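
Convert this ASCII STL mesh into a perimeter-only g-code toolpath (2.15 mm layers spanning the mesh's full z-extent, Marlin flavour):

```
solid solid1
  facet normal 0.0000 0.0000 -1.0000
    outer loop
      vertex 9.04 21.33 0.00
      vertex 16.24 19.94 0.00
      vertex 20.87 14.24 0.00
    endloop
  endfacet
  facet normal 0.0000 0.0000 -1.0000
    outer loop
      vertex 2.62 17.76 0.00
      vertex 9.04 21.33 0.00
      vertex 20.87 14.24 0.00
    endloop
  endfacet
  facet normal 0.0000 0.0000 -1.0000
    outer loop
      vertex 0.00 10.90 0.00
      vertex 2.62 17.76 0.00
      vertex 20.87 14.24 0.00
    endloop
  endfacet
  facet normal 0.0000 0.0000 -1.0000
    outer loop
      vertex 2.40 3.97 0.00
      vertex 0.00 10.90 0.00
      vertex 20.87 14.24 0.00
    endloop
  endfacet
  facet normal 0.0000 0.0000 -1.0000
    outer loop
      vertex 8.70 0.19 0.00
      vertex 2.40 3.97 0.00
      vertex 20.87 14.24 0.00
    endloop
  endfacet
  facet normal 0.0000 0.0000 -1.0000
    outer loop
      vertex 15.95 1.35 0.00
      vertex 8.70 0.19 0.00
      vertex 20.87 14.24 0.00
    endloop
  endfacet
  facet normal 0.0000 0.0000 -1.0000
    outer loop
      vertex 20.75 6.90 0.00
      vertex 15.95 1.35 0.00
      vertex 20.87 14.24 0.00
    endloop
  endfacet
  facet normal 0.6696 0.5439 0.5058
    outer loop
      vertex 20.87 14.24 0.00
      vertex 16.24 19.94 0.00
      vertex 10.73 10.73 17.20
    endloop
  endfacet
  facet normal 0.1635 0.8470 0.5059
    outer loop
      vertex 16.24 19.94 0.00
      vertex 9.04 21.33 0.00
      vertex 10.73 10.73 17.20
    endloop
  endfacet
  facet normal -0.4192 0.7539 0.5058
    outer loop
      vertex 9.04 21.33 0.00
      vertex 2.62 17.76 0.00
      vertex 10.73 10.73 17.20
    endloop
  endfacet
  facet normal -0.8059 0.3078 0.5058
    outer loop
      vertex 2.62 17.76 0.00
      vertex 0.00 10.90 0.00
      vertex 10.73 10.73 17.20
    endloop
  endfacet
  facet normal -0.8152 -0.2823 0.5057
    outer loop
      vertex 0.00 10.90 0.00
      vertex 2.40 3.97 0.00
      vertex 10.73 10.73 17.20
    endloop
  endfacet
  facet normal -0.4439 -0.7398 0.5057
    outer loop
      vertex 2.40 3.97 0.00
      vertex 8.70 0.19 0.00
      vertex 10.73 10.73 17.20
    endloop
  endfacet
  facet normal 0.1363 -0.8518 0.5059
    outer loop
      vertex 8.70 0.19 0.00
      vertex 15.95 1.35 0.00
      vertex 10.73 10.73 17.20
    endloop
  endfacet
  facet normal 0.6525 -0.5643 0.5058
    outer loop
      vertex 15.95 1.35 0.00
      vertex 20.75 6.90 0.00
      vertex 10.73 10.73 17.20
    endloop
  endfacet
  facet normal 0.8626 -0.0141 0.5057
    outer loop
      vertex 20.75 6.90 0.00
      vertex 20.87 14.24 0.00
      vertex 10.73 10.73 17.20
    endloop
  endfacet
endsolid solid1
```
; perimeter-only toolpath
G21 ; units = mm
G90 ; absolute positioning
G28 ; home
; layer 1
G0 Z2.15
G0 X19.60 Y13.80
G1 X15.55 Y18.79
G1 X9.25 Y20.00
G1 X3.63 Y16.88
G1 X1.34 Y10.88
G1 X3.44 Y4.82
G1 X8.95 Y1.51
G1 X15.30 Y2.52
G1 X19.50 Y7.38
G1 X19.60 Y13.80
; layer 2
G0 Z4.30
G0 X18.34 Y13.36
G1 X14.86 Y17.64
G1 X9.46 Y18.68
G1 X4.65 Y16.00
G1 X2.68 Y10.86
G1 X4.48 Y5.66
G1 X9.21 Y2.83
G1 X14.64 Y3.70
G1 X18.25 Y7.86
G1 X18.34 Y13.36
; layer 3
G0 Z6.45
G0 X17.07 Y12.92
G1 X14.17 Y16.49
G1 X9.67 Y17.35
G1 X5.66 Y15.12
G1 X4.02 Y10.84
G1 X5.52 Y6.50
G1 X9.46 Y4.14
G1 X13.99 Y4.87
G1 X16.99 Y8.34
G1 X17.07 Y12.92
; layer 4
G0 Z8.60
G0 X15.80 Y12.48
G1 X13.48 Y15.34
G1 X9.88 Y16.03
G1 X6.68 Y14.25
G1 X5.37 Y10.82
G1 X6.57 Y7.35
G1 X9.71 Y5.46
G1 X13.34 Y6.04
G1 X15.74 Y8.82
G1 X15.80 Y12.48
; layer 5
G0 Z10.75
G0 X14.53 Y12.05
G1 X12.80 Y14.18
G1 X10.10 Y14.71
G1 X7.69 Y13.37
G1 X6.71 Y10.79
G1 X7.61 Y8.20
G1 X9.97 Y6.78
G1 X12.69 Y7.21
G1 X14.49 Y9.29
G1 X14.53 Y12.05
; layer 6
G0 Z12.90
G0 X13.27 Y11.61
G1 X12.11 Y13.03
G1 X10.31 Y13.38
G1 X8.70 Y12.49
G1 X8.05 Y10.77
G1 X8.65 Y9.04
G1 X10.22 Y8.09
G1 X12.04 Y8.38
G1 X13.23 Y9.77
G1 X13.27 Y11.61
; layer 7
G0 Z15.05
G0 X12.00 Y11.17
G1 X11.42 Y11.88
G1 X10.52 Y12.05
G1 X9.72 Y11.61
G1 X9.39 Y10.75
G1 X9.69 Y9.88
G1 X10.48 Y9.41
G1 X11.38 Y9.56
G1 X11.98 Y10.25
G1 X12.00 Y11.17
M2 ; end

The solid is a regular 9-sided pyramid, base circumscribed radius ≈ 10.7 mm, apex at z ≈ 17.2 mm. Slicing at Δz = 2.15 mm — 8 equal slices spanning the solid's height, so layer i sits at z = i·h/8 — gives 7 non-empty perimeters. Each is a 9-segment closed polygon; G0 lifts to the layer z and rapids to the start vertex, then G1 traces the edges. The cross-section shrinks linearly with z (the slice at the apex is degenerate and omitted).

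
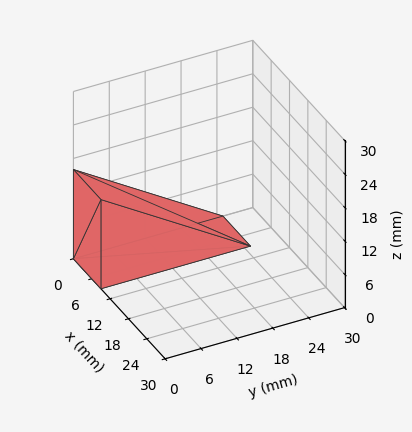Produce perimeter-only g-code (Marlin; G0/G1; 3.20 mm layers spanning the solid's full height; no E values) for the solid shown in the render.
Reading the render: the shape is a wedge (ramp): 9 × 25 mm base, rising to 16 mm along the y=0 edge and sloping linearly to z=0 at y=25 (dimensions read to the nearest mm from the axis ticks). For the g-code, the solid's height is divided into equal slices at the stated Δz and each level perimeter traced with G1 moves after a G0 lift.

; perimeter-only toolpath
G21 ; units = mm
G90 ; absolute positioning
G28 ; home
; layer 1
G0 Z3.20
G0 X0.00 Y0.00
G1 X9.00 Y0.00
G1 X9.00 Y20.00
G1 X0.00 Y20.00
G1 X0.00 Y0.00
; layer 2
G0 Z6.40
G0 X0.00 Y0.00
G1 X9.00 Y0.00
G1 X9.00 Y15.00
G1 X0.00 Y15.00
G1 X0.00 Y0.00
; layer 3
G0 Z9.60
G0 X0.00 Y0.00
G1 X9.00 Y0.00
G1 X9.00 Y10.00
G1 X0.00 Y10.00
G1 X0.00 Y0.00
; layer 4
G0 Z12.80
G0 X0.00 Y0.00
G1 X9.00 Y0.00
G1 X9.00 Y5.00
G1 X0.00 Y5.00
G1 X0.00 Y0.00
M2 ; end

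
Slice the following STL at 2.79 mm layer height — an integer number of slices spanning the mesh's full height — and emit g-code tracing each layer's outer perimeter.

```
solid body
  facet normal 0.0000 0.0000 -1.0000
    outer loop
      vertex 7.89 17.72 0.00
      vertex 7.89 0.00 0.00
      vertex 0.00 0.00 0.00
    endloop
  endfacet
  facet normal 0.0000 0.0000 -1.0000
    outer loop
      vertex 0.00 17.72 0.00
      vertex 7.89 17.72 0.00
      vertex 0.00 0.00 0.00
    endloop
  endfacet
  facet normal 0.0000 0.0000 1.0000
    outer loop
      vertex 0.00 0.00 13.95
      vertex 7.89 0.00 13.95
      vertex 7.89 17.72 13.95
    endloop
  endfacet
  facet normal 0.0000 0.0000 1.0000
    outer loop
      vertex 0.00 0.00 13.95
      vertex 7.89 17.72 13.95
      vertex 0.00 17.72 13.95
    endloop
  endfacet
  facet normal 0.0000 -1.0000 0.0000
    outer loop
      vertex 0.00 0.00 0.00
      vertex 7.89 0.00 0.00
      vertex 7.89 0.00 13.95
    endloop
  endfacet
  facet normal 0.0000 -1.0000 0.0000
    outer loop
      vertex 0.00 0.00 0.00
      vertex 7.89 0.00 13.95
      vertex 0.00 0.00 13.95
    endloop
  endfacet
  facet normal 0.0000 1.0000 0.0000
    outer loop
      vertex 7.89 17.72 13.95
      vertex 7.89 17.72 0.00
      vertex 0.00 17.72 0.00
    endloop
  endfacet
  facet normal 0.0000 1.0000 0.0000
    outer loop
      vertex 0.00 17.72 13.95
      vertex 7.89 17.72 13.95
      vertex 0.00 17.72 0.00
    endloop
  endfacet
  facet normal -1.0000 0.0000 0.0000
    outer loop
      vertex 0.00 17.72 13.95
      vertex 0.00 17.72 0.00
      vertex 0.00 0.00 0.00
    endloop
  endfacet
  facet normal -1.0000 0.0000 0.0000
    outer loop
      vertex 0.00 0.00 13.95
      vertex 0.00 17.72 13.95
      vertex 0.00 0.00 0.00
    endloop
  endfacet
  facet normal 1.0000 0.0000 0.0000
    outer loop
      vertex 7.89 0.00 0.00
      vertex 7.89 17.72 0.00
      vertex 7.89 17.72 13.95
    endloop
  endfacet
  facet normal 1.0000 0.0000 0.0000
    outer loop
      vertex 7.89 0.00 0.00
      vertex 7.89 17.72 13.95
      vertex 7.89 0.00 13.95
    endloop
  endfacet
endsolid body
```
; perimeter-only toolpath
G21 ; units = mm
G90 ; absolute positioning
G28 ; home
; layer 1
G0 Z2.79
G0 X0.00 Y0.00
G1 X7.89 Y0.00
G1 X7.89 Y17.72
G1 X0.00 Y17.72
G1 X0.00 Y0.00
; layer 2
G0 Z5.58
G0 X0.00 Y0.00
G1 X7.89 Y0.00
G1 X7.89 Y17.72
G1 X0.00 Y17.72
G1 X0.00 Y0.00
; layer 3
G0 Z8.37
G0 X0.00 Y0.00
G1 X7.89 Y0.00
G1 X7.89 Y17.72
G1 X0.00 Y17.72
G1 X0.00 Y0.00
; layer 4
G0 Z11.16
G0 X0.00 Y0.00
G1 X7.89 Y0.00
G1 X7.89 Y17.72
G1 X0.00 Y17.72
G1 X0.00 Y0.00
; layer 5
G0 Z13.95
G0 X0.00 Y0.00
G1 X7.89 Y0.00
G1 X7.89 Y17.72
G1 X0.00 Y17.72
G1 X0.00 Y0.00
M2 ; end

The solid is a rectangular box, roughly 7.89 × 17.7 mm footprint and 13.9 mm tall. Slicing at Δz = 2.79 mm — 5 equal slices spanning the solid's height, so layer i sits at z = i·h/5 — gives 5 non-empty perimeters. Each is a 4-segment closed polygon; G0 lifts to the layer z and rapids to the start vertex, then G1 traces the edges.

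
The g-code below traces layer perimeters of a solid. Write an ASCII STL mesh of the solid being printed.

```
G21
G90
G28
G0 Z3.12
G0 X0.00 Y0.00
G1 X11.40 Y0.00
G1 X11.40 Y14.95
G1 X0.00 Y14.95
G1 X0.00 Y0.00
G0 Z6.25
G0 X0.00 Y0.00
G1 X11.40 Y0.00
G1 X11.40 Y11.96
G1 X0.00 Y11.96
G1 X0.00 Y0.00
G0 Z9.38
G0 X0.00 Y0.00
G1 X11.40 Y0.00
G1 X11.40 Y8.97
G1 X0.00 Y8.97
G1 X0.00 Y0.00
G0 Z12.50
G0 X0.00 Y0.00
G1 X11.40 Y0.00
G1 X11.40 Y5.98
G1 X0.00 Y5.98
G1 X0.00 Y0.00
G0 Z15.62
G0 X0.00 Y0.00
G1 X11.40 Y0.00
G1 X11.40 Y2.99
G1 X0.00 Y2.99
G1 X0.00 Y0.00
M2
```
solid part
  facet normal 0.0000 0.0000 -1.0000
    outer loop
      vertex 11.40 17.94 0.00
      vertex 11.40 0.00 0.00
      vertex 0.00 0.00 0.00
    endloop
  endfacet
  facet normal 0.0000 0.0000 -1.0000
    outer loop
      vertex 0.00 17.94 0.00
      vertex 11.40 17.94 0.00
      vertex 0.00 0.00 0.00
    endloop
  endfacet
  facet normal 0.0000 -1.0000 0.0000
    outer loop
      vertex 0.00 0.00 0.00
      vertex 11.40 0.00 0.00
      vertex 11.40 0.00 18.75
    endloop
  endfacet
  facet normal 0.0000 -1.0000 0.0000
    outer loop
      vertex 0.00 0.00 0.00
      vertex 11.40 0.00 18.75
      vertex 0.00 0.00 18.75
    endloop
  endfacet
  facet normal 0.0000 0.7225 0.6913
    outer loop
      vertex 0.00 0.00 18.75
      vertex 11.40 0.00 18.75
      vertex 11.40 17.94 0.00
    endloop
  endfacet
  facet normal 0.0000 0.7225 0.6913
    outer loop
      vertex 0.00 0.00 18.75
      vertex 11.40 17.94 0.00
      vertex 0.00 17.94 0.00
    endloop
  endfacet
  facet normal -1.0000 0.0000 0.0000
    outer loop
      vertex 0.00 0.00 18.75
      vertex 0.00 17.94 0.00
      vertex 0.00 0.00 0.00
    endloop
  endfacet
  facet normal 1.0000 0.0000 0.0000
    outer loop
      vertex 11.40 0.00 0.00
      vertex 11.40 17.94 0.00
      vertex 11.40 0.00 18.75
    endloop
  endfacet
endsolid part

The G0 Z moves step by Δz≈3.12 mm. The G1 loops shrink linearly with z, so the solid tapers from its base footprint up to z≈18.8. Closing with a flat bottom cap and the tapered top and triangulating gives 8 facets — a wedge (ramp): 11.4 × 17.9 mm base, rising to 18.8 mm along the y=0 edge and sloping linearly to z=0 at y=17.9.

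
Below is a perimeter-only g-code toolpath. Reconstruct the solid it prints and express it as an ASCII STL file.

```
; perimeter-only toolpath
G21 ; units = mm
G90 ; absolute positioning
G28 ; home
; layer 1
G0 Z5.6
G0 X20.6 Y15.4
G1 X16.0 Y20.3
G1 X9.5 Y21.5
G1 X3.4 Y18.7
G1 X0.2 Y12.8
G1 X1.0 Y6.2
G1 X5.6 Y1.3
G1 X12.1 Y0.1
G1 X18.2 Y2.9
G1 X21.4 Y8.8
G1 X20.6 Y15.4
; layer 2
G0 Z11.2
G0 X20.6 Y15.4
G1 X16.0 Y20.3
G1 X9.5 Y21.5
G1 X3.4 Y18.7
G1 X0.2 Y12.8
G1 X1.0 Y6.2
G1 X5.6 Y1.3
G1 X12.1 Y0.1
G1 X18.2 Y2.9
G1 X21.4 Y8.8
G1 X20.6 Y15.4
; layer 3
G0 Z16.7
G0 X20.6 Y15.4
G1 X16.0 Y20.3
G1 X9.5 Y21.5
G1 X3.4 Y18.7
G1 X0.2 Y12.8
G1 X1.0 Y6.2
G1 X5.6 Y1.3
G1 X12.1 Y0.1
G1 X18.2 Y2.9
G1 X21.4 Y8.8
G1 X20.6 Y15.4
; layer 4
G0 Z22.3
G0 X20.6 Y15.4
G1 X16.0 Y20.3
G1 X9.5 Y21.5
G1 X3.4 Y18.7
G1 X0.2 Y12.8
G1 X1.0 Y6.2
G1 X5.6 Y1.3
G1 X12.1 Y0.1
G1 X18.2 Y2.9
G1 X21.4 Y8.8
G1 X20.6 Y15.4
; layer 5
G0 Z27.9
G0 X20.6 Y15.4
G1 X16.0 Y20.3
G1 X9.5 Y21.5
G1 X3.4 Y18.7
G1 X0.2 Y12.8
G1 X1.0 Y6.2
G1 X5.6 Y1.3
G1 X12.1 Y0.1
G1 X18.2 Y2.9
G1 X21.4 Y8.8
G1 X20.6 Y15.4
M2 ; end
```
solid part
  facet normal 0.0000 0.0000 -1.0000
    outer loop
      vertex 9.5 21.5 0.0
      vertex 16.0 20.3 0.0
      vertex 20.6 15.4 0.0
    endloop
  endfacet
  facet normal 0.0000 0.0000 -1.0000
    outer loop
      vertex 3.4 18.7 0.0
      vertex 9.5 21.5 0.0
      vertex 20.6 15.4 0.0
    endloop
  endfacet
  facet normal 0.0000 0.0000 -1.0000
    outer loop
      vertex 0.2 12.8 0.0
      vertex 3.4 18.7 0.0
      vertex 20.6 15.4 0.0
    endloop
  endfacet
  facet normal 0.0000 0.0000 -1.0000
    outer loop
      vertex 1.0 6.2 0.0
      vertex 0.2 12.8 0.0
      vertex 20.6 15.4 0.0
    endloop
  endfacet
  facet normal 0.0000 0.0000 -1.0000
    outer loop
      vertex 5.6 1.3 0.0
      vertex 1.0 6.2 0.0
      vertex 20.6 15.4 0.0
    endloop
  endfacet
  facet normal 0.0000 0.0000 -1.0000
    outer loop
      vertex 12.1 0.1 0.0
      vertex 5.6 1.3 0.0
      vertex 20.6 15.4 0.0
    endloop
  endfacet
  facet normal 0.0000 0.0000 -1.0000
    outer loop
      vertex 18.2 2.9 0.0
      vertex 12.1 0.1 0.0
      vertex 20.6 15.4 0.0
    endloop
  endfacet
  facet normal 0.0000 0.0000 -1.0000
    outer loop
      vertex 21.4 8.8 0.0
      vertex 18.2 2.9 0.0
      vertex 20.6 15.4 0.0
    endloop
  endfacet
  facet normal 0.0000 0.0000 1.0000
    outer loop
      vertex 20.6 15.4 27.9
      vertex 16.0 20.3 27.9
      vertex 9.5 21.5 27.9
    endloop
  endfacet
  facet normal 0.0000 0.0000 1.0000
    outer loop
      vertex 20.6 15.4 27.9
      vertex 9.5 21.5 27.9
      vertex 3.4 18.7 27.9
    endloop
  endfacet
  facet normal 0.0000 0.0000 1.0000
    outer loop
      vertex 20.6 15.4 27.9
      vertex 3.4 18.7 27.9
      vertex 0.2 12.8 27.9
    endloop
  endfacet
  facet normal 0.0000 0.0000 1.0000
    outer loop
      vertex 20.6 15.4 27.9
      vertex 0.2 12.8 27.9
      vertex 1.0 6.2 27.9
    endloop
  endfacet
  facet normal 0.0000 0.0000 1.0000
    outer loop
      vertex 20.6 15.4 27.9
      vertex 1.0 6.2 27.9
      vertex 5.6 1.3 27.9
    endloop
  endfacet
  facet normal 0.0000 0.0000 1.0000
    outer loop
      vertex 20.6 15.4 27.9
      vertex 5.6 1.3 27.9
      vertex 12.1 0.1 27.9
    endloop
  endfacet
  facet normal 0.0000 0.0000 1.0000
    outer loop
      vertex 20.6 15.4 27.9
      vertex 12.1 0.1 27.9
      vertex 18.2 2.9 27.9
    endloop
  endfacet
  facet normal 0.0000 0.0000 1.0000
    outer loop
      vertex 20.6 15.4 27.9
      vertex 18.2 2.9 27.9
      vertex 21.4 8.8 27.9
    endloop
  endfacet
  facet normal 0.7291 0.6844 0.0000
    outer loop
      vertex 20.6 15.4 0.0
      vertex 16.0 20.3 0.0
      vertex 16.0 20.3 27.9
    endloop
  endfacet
  facet normal 0.7291 0.6844 0.0000
    outer loop
      vertex 20.6 15.4 0.0
      vertex 16.0 20.3 27.9
      vertex 20.6 15.4 27.9
    endloop
  endfacet
  facet normal 0.1815 0.9834 0.0000
    outer loop
      vertex 16.0 20.3 0.0
      vertex 9.5 21.5 0.0
      vertex 9.5 21.5 27.9
    endloop
  endfacet
  facet normal 0.1815 0.9834 0.0000
    outer loop
      vertex 16.0 20.3 0.0
      vertex 9.5 21.5 27.9
      vertex 16.0 20.3 27.9
    endloop
  endfacet
  facet normal -0.4172 0.9088 0.0000
    outer loop
      vertex 9.5 21.5 0.0
      vertex 3.4 18.7 0.0
      vertex 3.4 18.7 27.9
    endloop
  endfacet
  facet normal -0.4172 0.9088 0.0000
    outer loop
      vertex 9.5 21.5 0.0
      vertex 3.4 18.7 27.9
      vertex 9.5 21.5 27.9
    endloop
  endfacet
  facet normal -0.8790 0.4768 0.0000
    outer loop
      vertex 3.4 18.7 0.0
      vertex 0.2 12.8 0.0
      vertex 0.2 12.8 27.9
    endloop
  endfacet
  facet normal -0.8790 0.4768 0.0000
    outer loop
      vertex 3.4 18.7 0.0
      vertex 0.2 12.8 27.9
      vertex 3.4 18.7 27.9
    endloop
  endfacet
  facet normal -0.9927 -0.1203 0.0000
    outer loop
      vertex 0.2 12.8 0.0
      vertex 1.0 6.2 0.0
      vertex 1.0 6.2 27.9
    endloop
  endfacet
  facet normal -0.9927 -0.1203 0.0000
    outer loop
      vertex 0.2 12.8 0.0
      vertex 1.0 6.2 27.9
      vertex 0.2 12.8 27.9
    endloop
  endfacet
  facet normal -0.7291 -0.6844 0.0000
    outer loop
      vertex 1.0 6.2 0.0
      vertex 5.6 1.3 0.0
      vertex 5.6 1.3 27.9
    endloop
  endfacet
  facet normal -0.7291 -0.6844 0.0000
    outer loop
      vertex 1.0 6.2 0.0
      vertex 5.6 1.3 27.9
      vertex 1.0 6.2 27.9
    endloop
  endfacet
  facet normal -0.1815 -0.9834 0.0000
    outer loop
      vertex 5.6 1.3 0.0
      vertex 12.1 0.1 0.0
      vertex 12.1 0.1 27.9
    endloop
  endfacet
  facet normal -0.1815 -0.9834 0.0000
    outer loop
      vertex 5.6 1.3 0.0
      vertex 12.1 0.1 27.9
      vertex 5.6 1.3 27.9
    endloop
  endfacet
  facet normal 0.4172 -0.9088 0.0000
    outer loop
      vertex 12.1 0.1 0.0
      vertex 18.2 2.9 0.0
      vertex 18.2 2.9 27.9
    endloop
  endfacet
  facet normal 0.4172 -0.9088 0.0000
    outer loop
      vertex 12.1 0.1 0.0
      vertex 18.2 2.9 27.9
      vertex 12.1 0.1 27.9
    endloop
  endfacet
  facet normal 0.8790 -0.4768 0.0000
    outer loop
      vertex 18.2 2.9 0.0
      vertex 21.4 8.8 0.0
      vertex 21.4 8.8 27.9
    endloop
  endfacet
  facet normal 0.8790 -0.4768 0.0000
    outer loop
      vertex 18.2 2.9 0.0
      vertex 21.4 8.8 27.9
      vertex 18.2 2.9 27.9
    endloop
  endfacet
  facet normal 0.9927 0.1203 0.0000
    outer loop
      vertex 21.4 8.8 0.0
      vertex 20.6 15.4 0.0
      vertex 20.6 15.4 27.9
    endloop
  endfacet
  facet normal 0.9927 0.1203 0.0000
    outer loop
      vertex 21.4 8.8 0.0
      vertex 20.6 15.4 27.9
      vertex 21.4 8.8 27.9
    endloop
  endfacet
endsolid part

The G0 Z moves step by Δz≈5.6 mm. Every layer's G1 loop is the same polygon, so the solid is a straight extrusion of it from z=0 to z≈27.9. Closing with flat bottom and top caps and triangulating gives 36 facets — a regular 10-sided prism (a cylinder approximated with 10 flat sides), circumscribed radius ≈ 10.8 mm, height ≈ 27.9 mm.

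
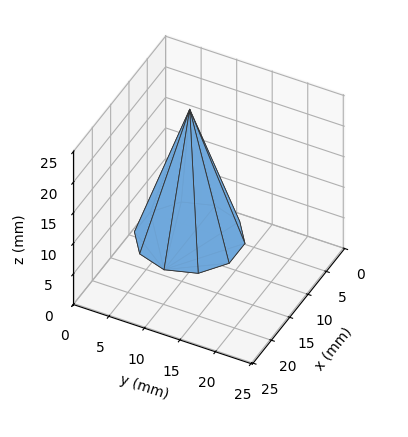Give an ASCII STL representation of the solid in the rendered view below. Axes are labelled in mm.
Reading the render: the shape is a regular 10-sided pyramid, base circumscribed radius ≈ 7 mm, apex at z ≈ 21 mm (dimensions read to the nearest mm from the axis ticks). For the STL, each face is triangulated and given an outward normal.

solid part
  facet normal 0.0000 0.0000 -1.0000
    outer loop
      vertex 9.163 13.657 0.000
      vertex 12.663 11.114 0.000
      vertex 14.000 7.000 0.000
    endloop
  endfacet
  facet normal 0.0000 0.0000 -1.0000
    outer loop
      vertex 4.837 13.657 0.000
      vertex 9.163 13.657 0.000
      vertex 14.000 7.000 0.000
    endloop
  endfacet
  facet normal 0.0000 0.0000 -1.0000
    outer loop
      vertex 1.337 11.114 0.000
      vertex 4.837 13.657 0.000
      vertex 14.000 7.000 0.000
    endloop
  endfacet
  facet normal 0.0000 0.0000 -1.0000
    outer loop
      vertex 0.000 7.000 0.000
      vertex 1.337 11.114 0.000
      vertex 14.000 7.000 0.000
    endloop
  endfacet
  facet normal 0.0000 0.0000 -1.0000
    outer loop
      vertex 1.337 2.886 0.000
      vertex 0.000 7.000 0.000
      vertex 14.000 7.000 0.000
    endloop
  endfacet
  facet normal 0.0000 0.0000 -1.0000
    outer loop
      vertex 4.837 0.343 0.000
      vertex 1.337 2.886 0.000
      vertex 14.000 7.000 0.000
    endloop
  endfacet
  facet normal 0.0000 0.0000 -1.0000
    outer loop
      vertex 9.163 0.343 0.000
      vertex 4.837 0.343 0.000
      vertex 14.000 7.000 0.000
    endloop
  endfacet
  facet normal 0.0000 0.0000 -1.0000
    outer loop
      vertex 12.663 2.886 0.000
      vertex 9.163 0.343 0.000
      vertex 14.000 7.000 0.000
    endloop
  endfacet
  facet normal 0.9066 0.2946 0.3022
    outer loop
      vertex 14.000 7.000 0.000
      vertex 12.663 11.114 0.000
      vertex 7.000 7.000 21.000
    endloop
  endfacet
  facet normal 0.5603 0.7712 0.3022
    outer loop
      vertex 12.663 11.114 0.000
      vertex 9.163 13.657 0.000
      vertex 7.000 7.000 21.000
    endloop
  endfacet
  facet normal 0.0000 0.9533 0.3022
    outer loop
      vertex 9.163 13.657 0.000
      vertex 4.837 13.657 0.000
      vertex 7.000 7.000 21.000
    endloop
  endfacet
  facet normal -0.5603 0.7712 0.3022
    outer loop
      vertex 4.837 13.657 0.000
      vertex 1.337 11.114 0.000
      vertex 7.000 7.000 21.000
    endloop
  endfacet
  facet normal -0.9066 0.2946 0.3022
    outer loop
      vertex 1.337 11.114 0.000
      vertex 0.000 7.000 0.000
      vertex 7.000 7.000 21.000
    endloop
  endfacet
  facet normal -0.9066 -0.2946 0.3022
    outer loop
      vertex 0.000 7.000 0.000
      vertex 1.337 2.886 0.000
      vertex 7.000 7.000 21.000
    endloop
  endfacet
  facet normal -0.5603 -0.7712 0.3022
    outer loop
      vertex 1.337 2.886 0.000
      vertex 4.837 0.343 0.000
      vertex 7.000 7.000 21.000
    endloop
  endfacet
  facet normal 0.0000 -0.9533 0.3022
    outer loop
      vertex 4.837 0.343 0.000
      vertex 9.163 0.343 0.000
      vertex 7.000 7.000 21.000
    endloop
  endfacet
  facet normal 0.5603 -0.7712 0.3022
    outer loop
      vertex 9.163 0.343 0.000
      vertex 12.663 2.886 0.000
      vertex 7.000 7.000 21.000
    endloop
  endfacet
  facet normal 0.9066 -0.2946 0.3022
    outer loop
      vertex 12.663 2.886 0.000
      vertex 14.000 7.000 0.000
      vertex 7.000 7.000 21.000
    endloop
  endfacet
endsolid part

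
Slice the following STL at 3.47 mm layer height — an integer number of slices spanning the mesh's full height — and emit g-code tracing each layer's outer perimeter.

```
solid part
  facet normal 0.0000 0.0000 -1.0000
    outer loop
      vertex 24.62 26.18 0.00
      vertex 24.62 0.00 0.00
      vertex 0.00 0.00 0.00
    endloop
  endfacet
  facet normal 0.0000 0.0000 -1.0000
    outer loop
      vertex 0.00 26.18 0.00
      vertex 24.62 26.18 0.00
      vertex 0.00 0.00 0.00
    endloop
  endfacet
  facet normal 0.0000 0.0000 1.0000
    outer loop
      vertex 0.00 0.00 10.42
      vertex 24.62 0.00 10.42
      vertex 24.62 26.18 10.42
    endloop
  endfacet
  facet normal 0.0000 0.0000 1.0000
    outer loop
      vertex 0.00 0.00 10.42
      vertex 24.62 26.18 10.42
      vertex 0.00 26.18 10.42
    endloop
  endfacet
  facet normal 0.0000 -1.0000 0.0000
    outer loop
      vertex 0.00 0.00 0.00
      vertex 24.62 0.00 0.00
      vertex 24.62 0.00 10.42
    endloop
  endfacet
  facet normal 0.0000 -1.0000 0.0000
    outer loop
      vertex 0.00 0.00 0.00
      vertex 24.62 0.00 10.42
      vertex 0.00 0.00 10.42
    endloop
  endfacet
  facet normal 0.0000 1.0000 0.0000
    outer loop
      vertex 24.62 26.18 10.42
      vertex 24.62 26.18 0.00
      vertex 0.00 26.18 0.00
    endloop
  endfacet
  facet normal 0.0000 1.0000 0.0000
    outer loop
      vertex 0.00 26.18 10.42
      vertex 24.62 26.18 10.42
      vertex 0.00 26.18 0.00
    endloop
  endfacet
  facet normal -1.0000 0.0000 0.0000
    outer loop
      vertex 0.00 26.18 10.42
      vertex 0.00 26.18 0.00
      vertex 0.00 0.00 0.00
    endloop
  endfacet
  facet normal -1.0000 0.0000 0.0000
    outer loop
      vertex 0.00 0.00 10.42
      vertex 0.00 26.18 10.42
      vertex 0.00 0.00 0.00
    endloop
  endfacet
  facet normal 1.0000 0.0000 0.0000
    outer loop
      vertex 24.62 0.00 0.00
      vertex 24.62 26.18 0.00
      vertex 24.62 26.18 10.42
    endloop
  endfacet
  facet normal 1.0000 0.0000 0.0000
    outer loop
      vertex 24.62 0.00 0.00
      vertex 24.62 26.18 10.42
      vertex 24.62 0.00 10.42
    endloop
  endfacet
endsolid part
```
; perimeter-only toolpath
G21 ; units = mm
G90 ; absolute positioning
G28 ; home
; layer 1
G0 Z3.47
G0 X0.00 Y0.00
G1 X24.62 Y0.00
G1 X24.62 Y26.18
G1 X0.00 Y26.18
G1 X0.00 Y0.00
; layer 2
G0 Z6.95
G0 X0.00 Y0.00
G1 X24.62 Y0.00
G1 X24.62 Y26.18
G1 X0.00 Y26.18
G1 X0.00 Y0.00
; layer 3
G0 Z10.42
G0 X0.00 Y0.00
G1 X24.62 Y0.00
G1 X24.62 Y26.18
G1 X0.00 Y26.18
G1 X0.00 Y0.00
M2 ; end

The solid is a rectangular box, roughly 24.6 × 26.2 mm footprint and 10.4 mm tall. Slicing at Δz = 3.47 mm — 3 equal slices spanning the solid's height, so layer i sits at z = i·h/3 — gives 3 non-empty perimeters. Each is a 4-segment closed polygon; G0 lifts to the layer z and rapids to the start vertex, then G1 traces the edges.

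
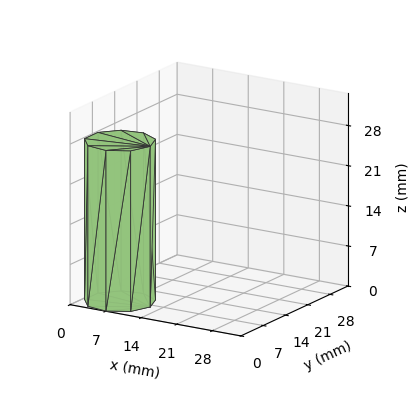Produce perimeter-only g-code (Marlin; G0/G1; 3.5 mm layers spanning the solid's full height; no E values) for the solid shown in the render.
Reading the render: the shape is a regular 9-sided prism (a cylinder approximated with 9 flat sides), circumscribed radius ≈ 6 mm, height ≈ 28 mm (dimensions read to the nearest mm from the axis ticks). For the g-code, the solid's height is divided into equal slices at the stated Δz and each level perimeter traced with G1 moves after a G0 lift.

; perimeter-only toolpath
G21 ; units = mm
G90 ; absolute positioning
G28 ; home
; layer 1
G0 Z3.5
G0 X12.0 Y6.0
G1 X10.6 Y9.9
G1 X7.0 Y11.9
G1 X3.0 Y11.2
G1 X0.4 Y8.1
G1 X0.4 Y3.9
G1 X3.0 Y0.8
G1 X7.0 Y0.1
G1 X10.6 Y2.1
G1 X12.0 Y6.0
; layer 2
G0 Z7.0
G0 X12.0 Y6.0
G1 X10.6 Y9.9
G1 X7.0 Y11.9
G1 X3.0 Y11.2
G1 X0.4 Y8.1
G1 X0.4 Y3.9
G1 X3.0 Y0.8
G1 X7.0 Y0.1
G1 X10.6 Y2.1
G1 X12.0 Y6.0
; layer 3
G0 Z10.5
G0 X12.0 Y6.0
G1 X10.6 Y9.9
G1 X7.0 Y11.9
G1 X3.0 Y11.2
G1 X0.4 Y8.1
G1 X0.4 Y3.9
G1 X3.0 Y0.8
G1 X7.0 Y0.1
G1 X10.6 Y2.1
G1 X12.0 Y6.0
; layer 4
G0 Z14.0
G0 X12.0 Y6.0
G1 X10.6 Y9.9
G1 X7.0 Y11.9
G1 X3.0 Y11.2
G1 X0.4 Y8.1
G1 X0.4 Y3.9
G1 X3.0 Y0.8
G1 X7.0 Y0.1
G1 X10.6 Y2.1
G1 X12.0 Y6.0
; layer 5
G0 Z17.5
G0 X12.0 Y6.0
G1 X10.6 Y9.9
G1 X7.0 Y11.9
G1 X3.0 Y11.2
G1 X0.4 Y8.1
G1 X0.4 Y3.9
G1 X3.0 Y0.8
G1 X7.0 Y0.1
G1 X10.6 Y2.1
G1 X12.0 Y6.0
; layer 6
G0 Z21.0
G0 X12.0 Y6.0
G1 X10.6 Y9.9
G1 X7.0 Y11.9
G1 X3.0 Y11.2
G1 X0.4 Y8.1
G1 X0.4 Y3.9
G1 X3.0 Y0.8
G1 X7.0 Y0.1
G1 X10.6 Y2.1
G1 X12.0 Y6.0
; layer 7
G0 Z24.5
G0 X12.0 Y6.0
G1 X10.6 Y9.9
G1 X7.0 Y11.9
G1 X3.0 Y11.2
G1 X0.4 Y8.1
G1 X0.4 Y3.9
G1 X3.0 Y0.8
G1 X7.0 Y0.1
G1 X10.6 Y2.1
G1 X12.0 Y6.0
; layer 8
G0 Z28.0
G0 X12.0 Y6.0
G1 X10.6 Y9.9
G1 X7.0 Y11.9
G1 X3.0 Y11.2
G1 X0.4 Y8.1
G1 X0.4 Y3.9
G1 X3.0 Y0.8
G1 X7.0 Y0.1
G1 X10.6 Y2.1
G1 X12.0 Y6.0
M2 ; end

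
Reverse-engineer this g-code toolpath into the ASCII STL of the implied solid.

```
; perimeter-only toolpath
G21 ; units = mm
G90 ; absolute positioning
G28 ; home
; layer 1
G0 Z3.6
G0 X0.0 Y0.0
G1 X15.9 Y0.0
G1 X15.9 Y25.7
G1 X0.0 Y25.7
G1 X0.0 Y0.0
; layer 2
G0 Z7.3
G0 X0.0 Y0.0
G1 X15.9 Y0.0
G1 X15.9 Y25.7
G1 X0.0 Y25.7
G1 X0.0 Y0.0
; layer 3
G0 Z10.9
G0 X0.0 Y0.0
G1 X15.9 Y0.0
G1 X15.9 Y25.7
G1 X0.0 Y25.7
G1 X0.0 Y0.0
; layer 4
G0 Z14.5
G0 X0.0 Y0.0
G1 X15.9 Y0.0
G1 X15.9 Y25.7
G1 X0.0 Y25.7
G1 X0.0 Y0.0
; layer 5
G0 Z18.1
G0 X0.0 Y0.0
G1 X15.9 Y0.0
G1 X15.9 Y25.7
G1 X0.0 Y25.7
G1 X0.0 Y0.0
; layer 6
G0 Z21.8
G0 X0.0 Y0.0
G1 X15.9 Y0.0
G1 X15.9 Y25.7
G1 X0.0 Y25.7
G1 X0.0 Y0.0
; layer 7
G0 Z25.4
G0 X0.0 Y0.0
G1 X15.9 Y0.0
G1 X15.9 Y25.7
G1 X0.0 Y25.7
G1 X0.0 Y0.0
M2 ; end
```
solid part
  facet normal 0.0000 0.0000 -1.0000
    outer loop
      vertex 15.9 25.7 0.0
      vertex 15.9 0.0 0.0
      vertex 0.0 0.0 0.0
    endloop
  endfacet
  facet normal 0.0000 0.0000 -1.0000
    outer loop
      vertex 0.0 25.7 0.0
      vertex 15.9 25.7 0.0
      vertex 0.0 0.0 0.0
    endloop
  endfacet
  facet normal 0.0000 0.0000 1.0000
    outer loop
      vertex 0.0 0.0 25.4
      vertex 15.9 0.0 25.4
      vertex 15.9 25.7 25.4
    endloop
  endfacet
  facet normal 0.0000 0.0000 1.0000
    outer loop
      vertex 0.0 0.0 25.4
      vertex 15.9 25.7 25.4
      vertex 0.0 25.7 25.4
    endloop
  endfacet
  facet normal 0.0000 -1.0000 0.0000
    outer loop
      vertex 0.0 0.0 0.0
      vertex 15.9 0.0 0.0
      vertex 15.9 0.0 25.4
    endloop
  endfacet
  facet normal 0.0000 -1.0000 0.0000
    outer loop
      vertex 0.0 0.0 0.0
      vertex 15.9 0.0 25.4
      vertex 0.0 0.0 25.4
    endloop
  endfacet
  facet normal 0.0000 1.0000 0.0000
    outer loop
      vertex 15.9 25.7 25.4
      vertex 15.9 25.7 0.0
      vertex 0.0 25.7 0.0
    endloop
  endfacet
  facet normal 0.0000 1.0000 0.0000
    outer loop
      vertex 0.0 25.7 25.4
      vertex 15.9 25.7 25.4
      vertex 0.0 25.7 0.0
    endloop
  endfacet
  facet normal -1.0000 0.0000 0.0000
    outer loop
      vertex 0.0 25.7 25.4
      vertex 0.0 25.7 0.0
      vertex 0.0 0.0 0.0
    endloop
  endfacet
  facet normal -1.0000 0.0000 0.0000
    outer loop
      vertex 0.0 0.0 25.4
      vertex 0.0 25.7 25.4
      vertex 0.0 0.0 0.0
    endloop
  endfacet
  facet normal 1.0000 0.0000 0.0000
    outer loop
      vertex 15.9 0.0 0.0
      vertex 15.9 25.7 0.0
      vertex 15.9 25.7 25.4
    endloop
  endfacet
  facet normal 1.0000 0.0000 0.0000
    outer loop
      vertex 15.9 0.0 0.0
      vertex 15.9 25.7 25.4
      vertex 15.9 0.0 25.4
    endloop
  endfacet
endsolid part

The G0 Z moves step by Δz≈3.6 mm. Every layer's G1 loop is the same polygon, so the solid is a straight extrusion of it from z=0 to z≈25.4. Closing with flat bottom and top caps and triangulating gives 12 facets — a rectangular box, roughly 15.9 × 25.7 mm footprint and 25.4 mm tall.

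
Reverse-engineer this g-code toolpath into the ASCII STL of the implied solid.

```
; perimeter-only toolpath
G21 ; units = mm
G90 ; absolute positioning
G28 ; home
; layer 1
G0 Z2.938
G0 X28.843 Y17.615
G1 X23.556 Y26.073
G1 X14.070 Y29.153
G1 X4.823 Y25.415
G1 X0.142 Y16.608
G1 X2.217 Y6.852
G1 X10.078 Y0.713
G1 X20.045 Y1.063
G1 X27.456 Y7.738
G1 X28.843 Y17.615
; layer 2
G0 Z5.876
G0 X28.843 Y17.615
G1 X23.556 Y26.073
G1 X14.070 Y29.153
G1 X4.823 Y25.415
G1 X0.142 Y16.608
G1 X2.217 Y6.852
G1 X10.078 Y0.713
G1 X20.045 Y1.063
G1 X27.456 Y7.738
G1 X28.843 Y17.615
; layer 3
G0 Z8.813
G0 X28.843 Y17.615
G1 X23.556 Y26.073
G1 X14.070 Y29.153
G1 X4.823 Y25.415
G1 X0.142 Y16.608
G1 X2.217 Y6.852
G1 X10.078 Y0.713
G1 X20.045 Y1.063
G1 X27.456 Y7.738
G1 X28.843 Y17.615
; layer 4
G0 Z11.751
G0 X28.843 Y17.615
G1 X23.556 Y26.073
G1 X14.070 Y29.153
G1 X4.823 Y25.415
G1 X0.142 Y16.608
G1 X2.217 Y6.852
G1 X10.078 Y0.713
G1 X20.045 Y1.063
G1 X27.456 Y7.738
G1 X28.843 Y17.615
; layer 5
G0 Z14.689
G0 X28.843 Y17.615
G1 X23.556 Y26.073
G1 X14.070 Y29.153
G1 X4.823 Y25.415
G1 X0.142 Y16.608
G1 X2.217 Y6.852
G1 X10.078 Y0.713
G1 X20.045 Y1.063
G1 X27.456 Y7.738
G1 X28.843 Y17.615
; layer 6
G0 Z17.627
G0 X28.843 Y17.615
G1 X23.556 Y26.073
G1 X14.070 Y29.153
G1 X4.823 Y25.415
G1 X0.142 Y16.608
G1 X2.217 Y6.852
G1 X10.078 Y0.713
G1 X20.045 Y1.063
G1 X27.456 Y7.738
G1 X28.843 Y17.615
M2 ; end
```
solid part
  facet normal 0.0000 0.0000 -1.0000
    outer loop
      vertex 14.070 29.153 0.000
      vertex 23.556 26.073 0.000
      vertex 28.843 17.615 0.000
    endloop
  endfacet
  facet normal 0.0000 0.0000 -1.0000
    outer loop
      vertex 4.823 25.415 0.000
      vertex 14.070 29.153 0.000
      vertex 28.843 17.615 0.000
    endloop
  endfacet
  facet normal 0.0000 0.0000 -1.0000
    outer loop
      vertex 0.142 16.608 0.000
      vertex 4.823 25.415 0.000
      vertex 28.843 17.615 0.000
    endloop
  endfacet
  facet normal 0.0000 0.0000 -1.0000
    outer loop
      vertex 2.217 6.852 0.000
      vertex 0.142 16.608 0.000
      vertex 28.843 17.615 0.000
    endloop
  endfacet
  facet normal 0.0000 0.0000 -1.0000
    outer loop
      vertex 10.078 0.713 0.000
      vertex 2.217 6.852 0.000
      vertex 28.843 17.615 0.000
    endloop
  endfacet
  facet normal 0.0000 0.0000 -1.0000
    outer loop
      vertex 20.045 1.063 0.000
      vertex 10.078 0.713 0.000
      vertex 28.843 17.615 0.000
    endloop
  endfacet
  facet normal 0.0000 0.0000 -1.0000
    outer loop
      vertex 27.456 7.738 0.000
      vertex 20.045 1.063 0.000
      vertex 28.843 17.615 0.000
    endloop
  endfacet
  facet normal 0.0000 0.0000 1.0000
    outer loop
      vertex 28.843 17.615 17.627
      vertex 23.556 26.073 17.627
      vertex 14.070 29.153 17.627
    endloop
  endfacet
  facet normal 0.0000 0.0000 1.0000
    outer loop
      vertex 28.843 17.615 17.627
      vertex 14.070 29.153 17.627
      vertex 4.823 25.415 17.627
    endloop
  endfacet
  facet normal 0.0000 0.0000 1.0000
    outer loop
      vertex 28.843 17.615 17.627
      vertex 4.823 25.415 17.627
      vertex 0.142 16.608 17.627
    endloop
  endfacet
  facet normal 0.0000 0.0000 1.0000
    outer loop
      vertex 28.843 17.615 17.627
      vertex 0.142 16.608 17.627
      vertex 2.217 6.852 17.627
    endloop
  endfacet
  facet normal 0.0000 0.0000 1.0000
    outer loop
      vertex 28.843 17.615 17.627
      vertex 2.217 6.852 17.627
      vertex 10.078 0.713 17.627
    endloop
  endfacet
  facet normal 0.0000 0.0000 1.0000
    outer loop
      vertex 28.843 17.615 17.627
      vertex 10.078 0.713 17.627
      vertex 20.045 1.063 17.627
    endloop
  endfacet
  facet normal 0.0000 0.0000 1.0000
    outer loop
      vertex 28.843 17.615 17.627
      vertex 20.045 1.063 17.627
      vertex 27.456 7.738 17.627
    endloop
  endfacet
  facet normal 0.8480 0.5301 0.0000
    outer loop
      vertex 28.843 17.615 0.000
      vertex 23.556 26.073 0.000
      vertex 23.556 26.073 17.627
    endloop
  endfacet
  facet normal 0.8480 0.5301 0.0000
    outer loop
      vertex 28.843 17.615 0.000
      vertex 23.556 26.073 17.627
      vertex 28.843 17.615 17.627
    endloop
  endfacet
  facet normal 0.3088 0.9511 0.0000
    outer loop
      vertex 23.556 26.073 0.000
      vertex 14.070 29.153 0.000
      vertex 14.070 29.153 17.627
    endloop
  endfacet
  facet normal 0.3088 0.9511 0.0000
    outer loop
      vertex 23.556 26.073 0.000
      vertex 14.070 29.153 17.627
      vertex 23.556 26.073 17.627
    endloop
  endfacet
  facet normal -0.3748 0.9271 0.0000
    outer loop
      vertex 14.070 29.153 0.000
      vertex 4.823 25.415 0.000
      vertex 4.823 25.415 17.627
    endloop
  endfacet
  facet normal -0.3748 0.9271 0.0000
    outer loop
      vertex 14.070 29.153 0.000
      vertex 4.823 25.415 17.627
      vertex 14.070 29.153 17.627
    endloop
  endfacet
  facet normal -0.8830 0.4693 0.0000
    outer loop
      vertex 4.823 25.415 0.000
      vertex 0.142 16.608 0.000
      vertex 0.142 16.608 17.627
    endloop
  endfacet
  facet normal -0.8830 0.4693 0.0000
    outer loop
      vertex 4.823 25.415 0.000
      vertex 0.142 16.608 17.627
      vertex 4.823 25.415 17.627
    endloop
  endfacet
  facet normal -0.9781 -0.2080 0.0000
    outer loop
      vertex 0.142 16.608 0.000
      vertex 2.217 6.852 0.000
      vertex 2.217 6.852 17.627
    endloop
  endfacet
  facet normal -0.9781 -0.2080 0.0000
    outer loop
      vertex 0.142 16.608 0.000
      vertex 2.217 6.852 17.627
      vertex 0.142 16.608 17.627
    endloop
  endfacet
  facet normal -0.6155 -0.7881 0.0000
    outer loop
      vertex 2.217 6.852 0.000
      vertex 10.078 0.713 0.000
      vertex 10.078 0.713 17.627
    endloop
  endfacet
  facet normal -0.6155 -0.7881 0.0000
    outer loop
      vertex 2.217 6.852 0.000
      vertex 10.078 0.713 17.627
      vertex 2.217 6.852 17.627
    endloop
  endfacet
  facet normal 0.0351 -0.9994 0.0000
    outer loop
      vertex 10.078 0.713 0.000
      vertex 20.045 1.063 0.000
      vertex 20.045 1.063 17.627
    endloop
  endfacet
  facet normal 0.0351 -0.9994 0.0000
    outer loop
      vertex 10.078 0.713 0.000
      vertex 20.045 1.063 17.627
      vertex 10.078 0.713 17.627
    endloop
  endfacet
  facet normal 0.6692 -0.7430 0.0000
    outer loop
      vertex 20.045 1.063 0.000
      vertex 27.456 7.738 0.000
      vertex 27.456 7.738 17.627
    endloop
  endfacet
  facet normal 0.6692 -0.7430 0.0000
    outer loop
      vertex 20.045 1.063 0.000
      vertex 27.456 7.738 17.627
      vertex 20.045 1.063 17.627
    endloop
  endfacet
  facet normal 0.9903 -0.1391 0.0000
    outer loop
      vertex 27.456 7.738 0.000
      vertex 28.843 17.615 0.000
      vertex 28.843 17.615 17.627
    endloop
  endfacet
  facet normal 0.9903 -0.1391 0.0000
    outer loop
      vertex 27.456 7.738 0.000
      vertex 28.843 17.615 17.627
      vertex 27.456 7.738 17.627
    endloop
  endfacet
endsolid part

The G0 Z moves step by Δz≈2.938 mm. Every layer's G1 loop is the same polygon, so the solid is a straight extrusion of it from z=0 to z≈17.6. Closing with flat bottom and top caps and triangulating gives 32 facets — a regular 9-sided prism (a cylinder approximated with 9 flat sides), circumscribed radius ≈ 14.6 mm, height ≈ 17.6 mm.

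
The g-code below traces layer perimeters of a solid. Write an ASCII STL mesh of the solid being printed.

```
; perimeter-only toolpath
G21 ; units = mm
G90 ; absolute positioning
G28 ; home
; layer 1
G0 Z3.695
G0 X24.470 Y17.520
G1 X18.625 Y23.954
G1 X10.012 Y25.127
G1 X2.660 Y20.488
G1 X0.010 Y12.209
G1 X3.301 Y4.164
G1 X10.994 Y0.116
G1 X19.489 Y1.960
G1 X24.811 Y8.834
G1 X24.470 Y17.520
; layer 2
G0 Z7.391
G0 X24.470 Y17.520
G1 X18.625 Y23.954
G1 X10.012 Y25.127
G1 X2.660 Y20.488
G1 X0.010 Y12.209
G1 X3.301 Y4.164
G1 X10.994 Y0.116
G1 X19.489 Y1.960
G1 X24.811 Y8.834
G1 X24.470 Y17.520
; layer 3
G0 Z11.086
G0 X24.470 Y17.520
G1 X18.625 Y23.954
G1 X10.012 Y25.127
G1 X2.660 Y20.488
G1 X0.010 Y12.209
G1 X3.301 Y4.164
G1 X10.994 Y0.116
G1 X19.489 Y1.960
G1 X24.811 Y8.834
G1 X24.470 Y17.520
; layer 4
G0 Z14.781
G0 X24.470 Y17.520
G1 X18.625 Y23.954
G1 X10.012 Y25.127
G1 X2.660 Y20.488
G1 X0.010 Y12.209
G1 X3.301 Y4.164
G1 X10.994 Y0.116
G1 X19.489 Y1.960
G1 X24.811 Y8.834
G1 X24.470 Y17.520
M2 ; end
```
solid part
  facet normal 0.0000 0.0000 -1.0000
    outer loop
      vertex 10.012 25.127 0.000
      vertex 18.625 23.954 0.000
      vertex 24.470 17.520 0.000
    endloop
  endfacet
  facet normal 0.0000 0.0000 -1.0000
    outer loop
      vertex 2.660 20.488 0.000
      vertex 10.012 25.127 0.000
      vertex 24.470 17.520 0.000
    endloop
  endfacet
  facet normal 0.0000 0.0000 -1.0000
    outer loop
      vertex 0.010 12.209 0.000
      vertex 2.660 20.488 0.000
      vertex 24.470 17.520 0.000
    endloop
  endfacet
  facet normal 0.0000 0.0000 -1.0000
    outer loop
      vertex 3.301 4.164 0.000
      vertex 0.010 12.209 0.000
      vertex 24.470 17.520 0.000
    endloop
  endfacet
  facet normal 0.0000 0.0000 -1.0000
    outer loop
      vertex 10.994 0.116 0.000
      vertex 3.301 4.164 0.000
      vertex 24.470 17.520 0.000
    endloop
  endfacet
  facet normal 0.0000 0.0000 -1.0000
    outer loop
      vertex 19.489 1.960 0.000
      vertex 10.994 0.116 0.000
      vertex 24.470 17.520 0.000
    endloop
  endfacet
  facet normal 0.0000 0.0000 -1.0000
    outer loop
      vertex 24.811 8.834 0.000
      vertex 19.489 1.960 0.000
      vertex 24.470 17.520 0.000
    endloop
  endfacet
  facet normal 0.0000 0.0000 1.0000
    outer loop
      vertex 24.470 17.520 14.781
      vertex 18.625 23.954 14.781
      vertex 10.012 25.127 14.781
    endloop
  endfacet
  facet normal 0.0000 0.0000 1.0000
    outer loop
      vertex 24.470 17.520 14.781
      vertex 10.012 25.127 14.781
      vertex 2.660 20.488 14.781
    endloop
  endfacet
  facet normal 0.0000 0.0000 1.0000
    outer loop
      vertex 24.470 17.520 14.781
      vertex 2.660 20.488 14.781
      vertex 0.010 12.209 14.781
    endloop
  endfacet
  facet normal 0.0000 0.0000 1.0000
    outer loop
      vertex 24.470 17.520 14.781
      vertex 0.010 12.209 14.781
      vertex 3.301 4.164 14.781
    endloop
  endfacet
  facet normal 0.0000 0.0000 1.0000
    outer loop
      vertex 24.470 17.520 14.781
      vertex 3.301 4.164 14.781
      vertex 10.994 0.116 14.781
    endloop
  endfacet
  facet normal 0.0000 0.0000 1.0000
    outer loop
      vertex 24.470 17.520 14.781
      vertex 10.994 0.116 14.781
      vertex 19.489 1.960 14.781
    endloop
  endfacet
  facet normal 0.0000 0.0000 1.0000
    outer loop
      vertex 24.470 17.520 14.781
      vertex 19.489 1.960 14.781
      vertex 24.811 8.834 14.781
    endloop
  endfacet
  facet normal 0.7402 0.6724 0.0000
    outer loop
      vertex 24.470 17.520 0.000
      vertex 18.625 23.954 0.000
      vertex 18.625 23.954 14.781
    endloop
  endfacet
  facet normal 0.7402 0.6724 0.0000
    outer loop
      vertex 24.470 17.520 0.000
      vertex 18.625 23.954 14.781
      vertex 24.470 17.520 14.781
    endloop
  endfacet
  facet normal 0.1349 0.9909 0.0000
    outer loop
      vertex 18.625 23.954 0.000
      vertex 10.012 25.127 0.000
      vertex 10.012 25.127 14.781
    endloop
  endfacet
  facet normal 0.1349 0.9909 0.0000
    outer loop
      vertex 18.625 23.954 0.000
      vertex 10.012 25.127 14.781
      vertex 18.625 23.954 14.781
    endloop
  endfacet
  facet normal -0.5336 0.8457 0.0000
    outer loop
      vertex 10.012 25.127 0.000
      vertex 2.660 20.488 0.000
      vertex 2.660 20.488 14.781
    endloop
  endfacet
  facet normal -0.5336 0.8457 0.0000
    outer loop
      vertex 10.012 25.127 0.000
      vertex 2.660 20.488 14.781
      vertex 10.012 25.127 14.781
    endloop
  endfacet
  facet normal -0.9524 0.3049 0.0000
    outer loop
      vertex 2.660 20.488 0.000
      vertex 0.010 12.209 0.000
      vertex 0.010 12.209 14.781
    endloop
  endfacet
  facet normal -0.9524 0.3049 0.0000
    outer loop
      vertex 2.660 20.488 0.000
      vertex 0.010 12.209 14.781
      vertex 2.660 20.488 14.781
    endloop
  endfacet
  facet normal -0.9256 -0.3786 0.0000
    outer loop
      vertex 0.010 12.209 0.000
      vertex 3.301 4.164 0.000
      vertex 3.301 4.164 14.781
    endloop
  endfacet
  facet normal -0.9256 -0.3786 0.0000
    outer loop
      vertex 0.010 12.209 0.000
      vertex 3.301 4.164 14.781
      vertex 0.010 12.209 14.781
    endloop
  endfacet
  facet normal -0.4657 -0.8850 0.0000
    outer loop
      vertex 3.301 4.164 0.000
      vertex 10.994 0.116 0.000
      vertex 10.994 0.116 14.781
    endloop
  endfacet
  facet normal -0.4657 -0.8850 0.0000
    outer loop
      vertex 3.301 4.164 0.000
      vertex 10.994 0.116 14.781
      vertex 3.301 4.164 14.781
    endloop
  endfacet
  facet normal 0.2121 -0.9772 0.0000
    outer loop
      vertex 10.994 0.116 0.000
      vertex 19.489 1.960 0.000
      vertex 19.489 1.960 14.781
    endloop
  endfacet
  facet normal 0.2121 -0.9772 0.0000
    outer loop
      vertex 10.994 0.116 0.000
      vertex 19.489 1.960 14.781
      vertex 10.994 0.116 14.781
    endloop
  endfacet
  facet normal 0.7907 -0.6122 0.0000
    outer loop
      vertex 19.489 1.960 0.000
      vertex 24.811 8.834 0.000
      vertex 24.811 8.834 14.781
    endloop
  endfacet
  facet normal 0.7907 -0.6122 0.0000
    outer loop
      vertex 19.489 1.960 0.000
      vertex 24.811 8.834 14.781
      vertex 19.489 1.960 14.781
    endloop
  endfacet
  facet normal 0.9992 0.0392 0.0000
    outer loop
      vertex 24.811 8.834 0.000
      vertex 24.470 17.520 0.000
      vertex 24.470 17.520 14.781
    endloop
  endfacet
  facet normal 0.9992 0.0392 0.0000
    outer loop
      vertex 24.811 8.834 0.000
      vertex 24.470 17.520 14.781
      vertex 24.811 8.834 14.781
    endloop
  endfacet
endsolid part

The G0 Z moves step by Δz≈3.695 mm. Every layer's G1 loop is the same polygon, so the solid is a straight extrusion of it from z=0 to z≈14.8. Closing with flat bottom and top caps and triangulating gives 32 facets — a regular 9-sided prism (a cylinder approximated with 9 flat sides), circumscribed radius ≈ 12.7 mm, height ≈ 14.8 mm.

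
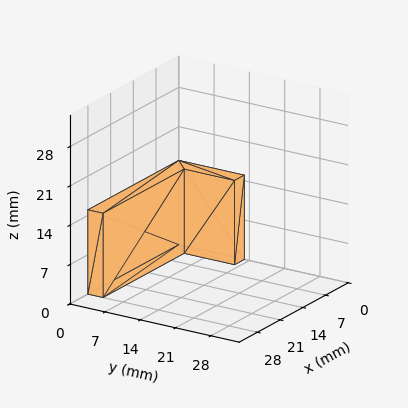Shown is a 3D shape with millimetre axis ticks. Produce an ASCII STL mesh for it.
Reading the render: the shape is an L-shaped prism: outer 28 × 13 mm, arm thicknesses ≈ 3 mm (horizontal) and 3 mm (vertical), extruded 15 mm in z (dimensions read to the nearest mm from the axis ticks). For the STL, each face is triangulated and given an outward normal.

solid part
  facet normal 0.0000 0.0000 -1.0000
    outer loop
      vertex 28.0 3.0 0.0
      vertex 28.0 0.0 0.0
      vertex 0.0 0.0 0.0
    endloop
  endfacet
  facet normal 0.0000 0.0000 -1.0000
    outer loop
      vertex 3.0 3.0 0.0
      vertex 28.0 3.0 0.0
      vertex 0.0 0.0 0.0
    endloop
  endfacet
  facet normal 0.0000 0.0000 -1.0000
    outer loop
      vertex 3.0 13.0 0.0
      vertex 3.0 3.0 0.0
      vertex 0.0 0.0 0.0
    endloop
  endfacet
  facet normal 0.0000 0.0000 -1.0000
    outer loop
      vertex 0.0 13.0 0.0
      vertex 3.0 13.0 0.0
      vertex 0.0 0.0 0.0
    endloop
  endfacet
  facet normal 0.0000 0.0000 1.0000
    outer loop
      vertex 0.0 0.0 15.0
      vertex 28.0 0.0 15.0
      vertex 28.0 3.0 15.0
    endloop
  endfacet
  facet normal 0.0000 0.0000 1.0000
    outer loop
      vertex 0.0 0.0 15.0
      vertex 28.0 3.0 15.0
      vertex 3.0 3.0 15.0
    endloop
  endfacet
  facet normal 0.0000 0.0000 1.0000
    outer loop
      vertex 0.0 0.0 15.0
      vertex 3.0 3.0 15.0
      vertex 3.0 13.0 15.0
    endloop
  endfacet
  facet normal 0.0000 0.0000 1.0000
    outer loop
      vertex 0.0 0.0 15.0
      vertex 3.0 13.0 15.0
      vertex 0.0 13.0 15.0
    endloop
  endfacet
  facet normal 0.0000 -1.0000 0.0000
    outer loop
      vertex 0.0 0.0 0.0
      vertex 28.0 0.0 0.0
      vertex 28.0 0.0 15.0
    endloop
  endfacet
  facet normal 0.0000 -1.0000 0.0000
    outer loop
      vertex 0.0 0.0 0.0
      vertex 28.0 0.0 15.0
      vertex 0.0 0.0 15.0
    endloop
  endfacet
  facet normal 1.0000 0.0000 0.0000
    outer loop
      vertex 28.0 0.0 0.0
      vertex 28.0 3.0 0.0
      vertex 28.0 3.0 15.0
    endloop
  endfacet
  facet normal 1.0000 0.0000 0.0000
    outer loop
      vertex 28.0 0.0 0.0
      vertex 28.0 3.0 15.0
      vertex 28.0 0.0 15.0
    endloop
  endfacet
  facet normal 0.0000 1.0000 0.0000
    outer loop
      vertex 28.0 3.0 0.0
      vertex 3.0 3.0 0.0
      vertex 3.0 3.0 15.0
    endloop
  endfacet
  facet normal 0.0000 1.0000 0.0000
    outer loop
      vertex 28.0 3.0 0.0
      vertex 3.0 3.0 15.0
      vertex 28.0 3.0 15.0
    endloop
  endfacet
  facet normal 1.0000 0.0000 0.0000
    outer loop
      vertex 3.0 3.0 0.0
      vertex 3.0 13.0 0.0
      vertex 3.0 13.0 15.0
    endloop
  endfacet
  facet normal 1.0000 0.0000 0.0000
    outer loop
      vertex 3.0 3.0 0.0
      vertex 3.0 13.0 15.0
      vertex 3.0 3.0 15.0
    endloop
  endfacet
  facet normal 0.0000 1.0000 0.0000
    outer loop
      vertex 3.0 13.0 0.0
      vertex 0.0 13.0 0.0
      vertex 0.0 13.0 15.0
    endloop
  endfacet
  facet normal 0.0000 1.0000 0.0000
    outer loop
      vertex 3.0 13.0 0.0
      vertex 0.0 13.0 15.0
      vertex 3.0 13.0 15.0
    endloop
  endfacet
  facet normal -1.0000 0.0000 0.0000
    outer loop
      vertex 0.0 13.0 0.0
      vertex 0.0 0.0 0.0
      vertex 0.0 0.0 15.0
    endloop
  endfacet
  facet normal -1.0000 0.0000 0.0000
    outer loop
      vertex 0.0 13.0 0.0
      vertex 0.0 0.0 15.0
      vertex 0.0 13.0 15.0
    endloop
  endfacet
endsolid part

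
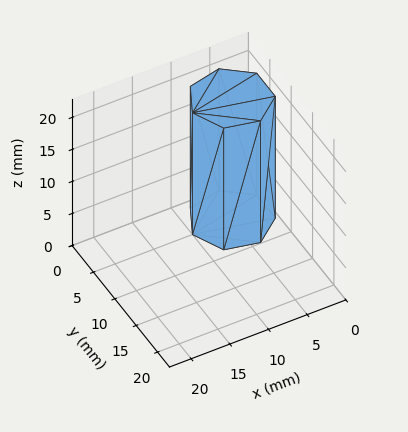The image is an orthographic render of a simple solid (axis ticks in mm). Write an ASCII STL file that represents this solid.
Reading the render: the shape is a regular 7-sided prism (a cylinder approximated with 7 flat sides), circumscribed radius ≈ 5 mm, height ≈ 19 mm (dimensions read to the nearest mm from the axis ticks). For the STL, each face is triangulated and given an outward normal.

solid part
  facet normal 0.0000 0.0000 -1.0000
    outer loop
      vertex 3.887 9.875 0.000
      vertex 8.117 8.909 0.000
      vertex 10.000 5.000 0.000
    endloop
  endfacet
  facet normal 0.0000 0.0000 -1.0000
    outer loop
      vertex 0.495 7.169 0.000
      vertex 3.887 9.875 0.000
      vertex 10.000 5.000 0.000
    endloop
  endfacet
  facet normal 0.0000 0.0000 -1.0000
    outer loop
      vertex 0.495 2.831 0.000
      vertex 0.495 7.169 0.000
      vertex 10.000 5.000 0.000
    endloop
  endfacet
  facet normal 0.0000 0.0000 -1.0000
    outer loop
      vertex 3.887 0.125 0.000
      vertex 0.495 2.831 0.000
      vertex 10.000 5.000 0.000
    endloop
  endfacet
  facet normal 0.0000 0.0000 -1.0000
    outer loop
      vertex 8.117 1.091 0.000
      vertex 3.887 0.125 0.000
      vertex 10.000 5.000 0.000
    endloop
  endfacet
  facet normal 0.0000 0.0000 1.0000
    outer loop
      vertex 10.000 5.000 19.000
      vertex 8.117 8.909 19.000
      vertex 3.887 9.875 19.000
    endloop
  endfacet
  facet normal 0.0000 0.0000 1.0000
    outer loop
      vertex 10.000 5.000 19.000
      vertex 3.887 9.875 19.000
      vertex 0.495 7.169 19.000
    endloop
  endfacet
  facet normal 0.0000 0.0000 1.0000
    outer loop
      vertex 10.000 5.000 19.000
      vertex 0.495 7.169 19.000
      vertex 0.495 2.831 19.000
    endloop
  endfacet
  facet normal 0.0000 0.0000 1.0000
    outer loop
      vertex 10.000 5.000 19.000
      vertex 0.495 2.831 19.000
      vertex 3.887 0.125 19.000
    endloop
  endfacet
  facet normal 0.0000 0.0000 1.0000
    outer loop
      vertex 10.000 5.000 19.000
      vertex 3.887 0.125 19.000
      vertex 8.117 1.091 19.000
    endloop
  endfacet
  facet normal 0.9009 0.4340 0.0000
    outer loop
      vertex 10.000 5.000 0.000
      vertex 8.117 8.909 0.000
      vertex 8.117 8.909 19.000
    endloop
  endfacet
  facet normal 0.9009 0.4340 0.0000
    outer loop
      vertex 10.000 5.000 0.000
      vertex 8.117 8.909 19.000
      vertex 10.000 5.000 19.000
    endloop
  endfacet
  facet normal 0.2226 0.9749 0.0000
    outer loop
      vertex 8.117 8.909 0.000
      vertex 3.887 9.875 0.000
      vertex 3.887 9.875 19.000
    endloop
  endfacet
  facet normal 0.2226 0.9749 0.0000
    outer loop
      vertex 8.117 8.909 0.000
      vertex 3.887 9.875 19.000
      vertex 8.117 8.909 19.000
    endloop
  endfacet
  facet normal -0.6236 0.7817 0.0000
    outer loop
      vertex 3.887 9.875 0.000
      vertex 0.495 7.169 0.000
      vertex 0.495 7.169 19.000
    endloop
  endfacet
  facet normal -0.6236 0.7817 0.0000
    outer loop
      vertex 3.887 9.875 0.000
      vertex 0.495 7.169 19.000
      vertex 3.887 9.875 19.000
    endloop
  endfacet
  facet normal -1.0000 0.0000 0.0000
    outer loop
      vertex 0.495 7.169 0.000
      vertex 0.495 2.831 0.000
      vertex 0.495 2.831 19.000
    endloop
  endfacet
  facet normal -1.0000 0.0000 0.0000
    outer loop
      vertex 0.495 7.169 0.000
      vertex 0.495 2.831 19.000
      vertex 0.495 7.169 19.000
    endloop
  endfacet
  facet normal -0.6236 -0.7817 0.0000
    outer loop
      vertex 0.495 2.831 0.000
      vertex 3.887 0.125 0.000
      vertex 3.887 0.125 19.000
    endloop
  endfacet
  facet normal -0.6236 -0.7817 0.0000
    outer loop
      vertex 0.495 2.831 0.000
      vertex 3.887 0.125 19.000
      vertex 0.495 2.831 19.000
    endloop
  endfacet
  facet normal 0.2226 -0.9749 0.0000
    outer loop
      vertex 3.887 0.125 0.000
      vertex 8.117 1.091 0.000
      vertex 8.117 1.091 19.000
    endloop
  endfacet
  facet normal 0.2226 -0.9749 0.0000
    outer loop
      vertex 3.887 0.125 0.000
      vertex 8.117 1.091 19.000
      vertex 3.887 0.125 19.000
    endloop
  endfacet
  facet normal 0.9009 -0.4340 0.0000
    outer loop
      vertex 8.117 1.091 0.000
      vertex 10.000 5.000 0.000
      vertex 10.000 5.000 19.000
    endloop
  endfacet
  facet normal 0.9009 -0.4340 0.0000
    outer loop
      vertex 8.117 1.091 0.000
      vertex 10.000 5.000 19.000
      vertex 8.117 1.091 19.000
    endloop
  endfacet
endsolid part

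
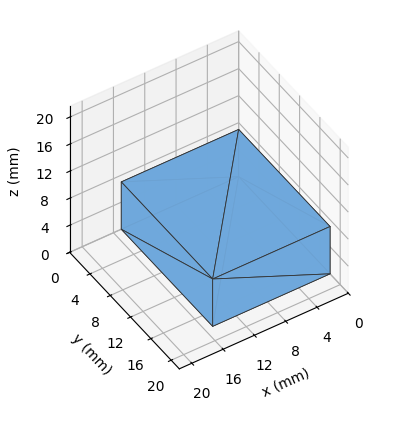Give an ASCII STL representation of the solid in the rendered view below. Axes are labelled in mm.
Reading the render: the shape is a rectangular box, roughly 15 × 18 mm footprint and 7 mm tall (dimensions read to the nearest mm from the axis ticks). For the STL, each face is triangulated and given an outward normal.

solid part
  facet normal 0.0000 0.0000 -1.0000
    outer loop
      vertex 15.000 18.000 0.000
      vertex 15.000 0.000 0.000
      vertex 0.000 0.000 0.000
    endloop
  endfacet
  facet normal 0.0000 0.0000 -1.0000
    outer loop
      vertex 0.000 18.000 0.000
      vertex 15.000 18.000 0.000
      vertex 0.000 0.000 0.000
    endloop
  endfacet
  facet normal 0.0000 0.0000 1.0000
    outer loop
      vertex 0.000 0.000 7.000
      vertex 15.000 0.000 7.000
      vertex 15.000 18.000 7.000
    endloop
  endfacet
  facet normal 0.0000 0.0000 1.0000
    outer loop
      vertex 0.000 0.000 7.000
      vertex 15.000 18.000 7.000
      vertex 0.000 18.000 7.000
    endloop
  endfacet
  facet normal 0.0000 -1.0000 0.0000
    outer loop
      vertex 0.000 0.000 0.000
      vertex 15.000 0.000 0.000
      vertex 15.000 0.000 7.000
    endloop
  endfacet
  facet normal 0.0000 -1.0000 0.0000
    outer loop
      vertex 0.000 0.000 0.000
      vertex 15.000 0.000 7.000
      vertex 0.000 0.000 7.000
    endloop
  endfacet
  facet normal 0.0000 1.0000 0.0000
    outer loop
      vertex 15.000 18.000 7.000
      vertex 15.000 18.000 0.000
      vertex 0.000 18.000 0.000
    endloop
  endfacet
  facet normal 0.0000 1.0000 0.0000
    outer loop
      vertex 0.000 18.000 7.000
      vertex 15.000 18.000 7.000
      vertex 0.000 18.000 0.000
    endloop
  endfacet
  facet normal -1.0000 0.0000 0.0000
    outer loop
      vertex 0.000 18.000 7.000
      vertex 0.000 18.000 0.000
      vertex 0.000 0.000 0.000
    endloop
  endfacet
  facet normal -1.0000 0.0000 0.0000
    outer loop
      vertex 0.000 0.000 7.000
      vertex 0.000 18.000 7.000
      vertex 0.000 0.000 0.000
    endloop
  endfacet
  facet normal 1.0000 0.0000 0.0000
    outer loop
      vertex 15.000 0.000 0.000
      vertex 15.000 18.000 0.000
      vertex 15.000 18.000 7.000
    endloop
  endfacet
  facet normal 1.0000 0.0000 0.0000
    outer loop
      vertex 15.000 0.000 0.000
      vertex 15.000 18.000 7.000
      vertex 15.000 0.000 7.000
    endloop
  endfacet
endsolid part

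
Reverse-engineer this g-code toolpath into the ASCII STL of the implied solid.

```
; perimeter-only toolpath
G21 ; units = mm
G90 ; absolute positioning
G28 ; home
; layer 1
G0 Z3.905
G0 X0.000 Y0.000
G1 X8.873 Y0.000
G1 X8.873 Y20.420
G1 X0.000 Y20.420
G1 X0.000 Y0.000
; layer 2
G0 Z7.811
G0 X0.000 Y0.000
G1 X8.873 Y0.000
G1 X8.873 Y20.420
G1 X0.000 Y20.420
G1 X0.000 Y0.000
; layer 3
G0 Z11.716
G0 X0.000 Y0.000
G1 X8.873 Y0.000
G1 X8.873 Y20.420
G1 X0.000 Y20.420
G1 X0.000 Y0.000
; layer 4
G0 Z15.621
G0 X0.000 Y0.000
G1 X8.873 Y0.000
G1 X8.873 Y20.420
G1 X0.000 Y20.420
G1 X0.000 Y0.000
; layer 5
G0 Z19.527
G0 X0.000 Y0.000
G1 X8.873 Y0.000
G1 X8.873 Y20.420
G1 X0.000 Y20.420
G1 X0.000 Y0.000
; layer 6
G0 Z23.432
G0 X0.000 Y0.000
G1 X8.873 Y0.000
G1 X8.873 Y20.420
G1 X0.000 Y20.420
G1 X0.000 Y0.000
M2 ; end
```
solid part
  facet normal 0.0000 0.0000 -1.0000
    outer loop
      vertex 8.873 20.420 0.000
      vertex 8.873 0.000 0.000
      vertex 0.000 0.000 0.000
    endloop
  endfacet
  facet normal 0.0000 0.0000 -1.0000
    outer loop
      vertex 0.000 20.420 0.000
      vertex 8.873 20.420 0.000
      vertex 0.000 0.000 0.000
    endloop
  endfacet
  facet normal 0.0000 0.0000 1.0000
    outer loop
      vertex 0.000 0.000 23.432
      vertex 8.873 0.000 23.432
      vertex 8.873 20.420 23.432
    endloop
  endfacet
  facet normal 0.0000 0.0000 1.0000
    outer loop
      vertex 0.000 0.000 23.432
      vertex 8.873 20.420 23.432
      vertex 0.000 20.420 23.432
    endloop
  endfacet
  facet normal 0.0000 -1.0000 0.0000
    outer loop
      vertex 0.000 0.000 0.000
      vertex 8.873 0.000 0.000
      vertex 8.873 0.000 23.432
    endloop
  endfacet
  facet normal 0.0000 -1.0000 0.0000
    outer loop
      vertex 0.000 0.000 0.000
      vertex 8.873 0.000 23.432
      vertex 0.000 0.000 23.432
    endloop
  endfacet
  facet normal 0.0000 1.0000 0.0000
    outer loop
      vertex 8.873 20.420 23.432
      vertex 8.873 20.420 0.000
      vertex 0.000 20.420 0.000
    endloop
  endfacet
  facet normal 0.0000 1.0000 0.0000
    outer loop
      vertex 0.000 20.420 23.432
      vertex 8.873 20.420 23.432
      vertex 0.000 20.420 0.000
    endloop
  endfacet
  facet normal -1.0000 0.0000 0.0000
    outer loop
      vertex 0.000 20.420 23.432
      vertex 0.000 20.420 0.000
      vertex 0.000 0.000 0.000
    endloop
  endfacet
  facet normal -1.0000 0.0000 0.0000
    outer loop
      vertex 0.000 0.000 23.432
      vertex 0.000 20.420 23.432
      vertex 0.000 0.000 0.000
    endloop
  endfacet
  facet normal 1.0000 0.0000 0.0000
    outer loop
      vertex 8.873 0.000 0.000
      vertex 8.873 20.420 0.000
      vertex 8.873 20.420 23.432
    endloop
  endfacet
  facet normal 1.0000 0.0000 0.0000
    outer loop
      vertex 8.873 0.000 0.000
      vertex 8.873 20.420 23.432
      vertex 8.873 0.000 23.432
    endloop
  endfacet
endsolid part

The G0 Z moves step by Δz≈3.905 mm. Every layer's G1 loop is the same polygon, so the solid is a straight extrusion of it from z=0 to z≈23.4. Closing with flat bottom and top caps and triangulating gives 12 facets — a rectangular box, roughly 8.87 × 20.4 mm footprint and 23.4 mm tall.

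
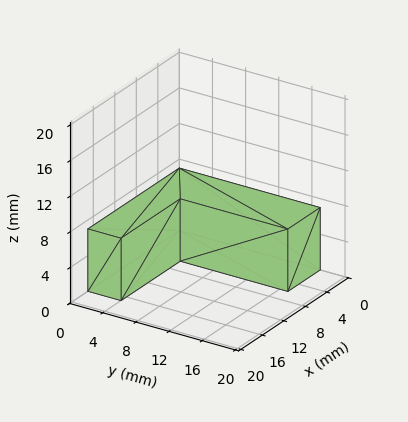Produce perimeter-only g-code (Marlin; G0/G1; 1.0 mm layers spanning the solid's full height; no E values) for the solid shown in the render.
Reading the render: the shape is an L-shaped prism: outer 17 × 17 mm, arm thicknesses ≈ 4 mm (horizontal) and 6 mm (vertical), extruded 7 mm in z (dimensions read to the nearest mm from the axis ticks). For the g-code, the solid's height is divided into equal slices at the stated Δz and each level perimeter traced with G1 moves after a G0 lift.

; perimeter-only toolpath
G21 ; units = mm
G90 ; absolute positioning
G28 ; home
; layer 1
G0 Z1.0
G0 X0.0 Y0.0
G1 X17.0 Y0.0
G1 X17.0 Y4.0
G1 X6.0 Y4.0
G1 X6.0 Y17.0
G1 X0.0 Y17.0
G1 X0.0 Y0.0
; layer 2
G0 Z2.0
G0 X0.0 Y0.0
G1 X17.0 Y0.0
G1 X17.0 Y4.0
G1 X6.0 Y4.0
G1 X6.0 Y17.0
G1 X0.0 Y17.0
G1 X0.0 Y0.0
; layer 3
G0 Z3.0
G0 X0.0 Y0.0
G1 X17.0 Y0.0
G1 X17.0 Y4.0
G1 X6.0 Y4.0
G1 X6.0 Y17.0
G1 X0.0 Y17.0
G1 X0.0 Y0.0
; layer 4
G0 Z4.0
G0 X0.0 Y0.0
G1 X17.0 Y0.0
G1 X17.0 Y4.0
G1 X6.0 Y4.0
G1 X6.0 Y17.0
G1 X0.0 Y17.0
G1 X0.0 Y0.0
; layer 5
G0 Z5.0
G0 X0.0 Y0.0
G1 X17.0 Y0.0
G1 X17.0 Y4.0
G1 X6.0 Y4.0
G1 X6.0 Y17.0
G1 X0.0 Y17.0
G1 X0.0 Y0.0
; layer 6
G0 Z6.0
G0 X0.0 Y0.0
G1 X17.0 Y0.0
G1 X17.0 Y4.0
G1 X6.0 Y4.0
G1 X6.0 Y17.0
G1 X0.0 Y17.0
G1 X0.0 Y0.0
; layer 7
G0 Z7.0
G0 X0.0 Y0.0
G1 X17.0 Y0.0
G1 X17.0 Y4.0
G1 X6.0 Y4.0
G1 X6.0 Y17.0
G1 X0.0 Y17.0
G1 X0.0 Y0.0
M2 ; end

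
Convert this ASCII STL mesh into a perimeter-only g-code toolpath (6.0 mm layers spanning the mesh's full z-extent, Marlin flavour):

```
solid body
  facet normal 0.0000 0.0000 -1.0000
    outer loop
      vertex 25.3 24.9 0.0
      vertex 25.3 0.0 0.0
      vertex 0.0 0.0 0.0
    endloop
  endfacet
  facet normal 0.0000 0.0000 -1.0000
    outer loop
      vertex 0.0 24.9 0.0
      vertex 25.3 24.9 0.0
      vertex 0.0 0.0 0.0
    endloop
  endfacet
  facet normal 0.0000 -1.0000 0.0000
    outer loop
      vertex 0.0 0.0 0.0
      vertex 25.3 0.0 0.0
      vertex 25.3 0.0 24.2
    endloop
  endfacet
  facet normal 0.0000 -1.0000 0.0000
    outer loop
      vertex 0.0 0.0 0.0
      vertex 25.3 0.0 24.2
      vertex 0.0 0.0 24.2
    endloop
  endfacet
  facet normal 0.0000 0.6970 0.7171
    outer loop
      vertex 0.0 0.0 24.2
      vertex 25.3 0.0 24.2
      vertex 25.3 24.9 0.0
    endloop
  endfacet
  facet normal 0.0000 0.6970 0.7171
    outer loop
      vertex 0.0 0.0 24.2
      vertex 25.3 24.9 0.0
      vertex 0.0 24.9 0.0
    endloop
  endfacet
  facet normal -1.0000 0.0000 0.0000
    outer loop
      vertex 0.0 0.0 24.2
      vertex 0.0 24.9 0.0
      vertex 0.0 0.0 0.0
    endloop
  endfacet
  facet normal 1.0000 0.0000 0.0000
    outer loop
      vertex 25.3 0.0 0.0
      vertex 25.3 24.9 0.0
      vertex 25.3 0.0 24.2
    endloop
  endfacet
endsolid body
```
; perimeter-only toolpath
G21 ; units = mm
G90 ; absolute positioning
G28 ; home
; layer 1
G0 Z6.0
G0 X0.0 Y0.0
G1 X25.3 Y0.0
G1 X25.3 Y18.7
G1 X0.0 Y18.7
G1 X0.0 Y0.0
; layer 2
G0 Z12.1
G0 X0.0 Y0.0
G1 X25.3 Y0.0
G1 X25.3 Y12.4
G1 X0.0 Y12.4
G1 X0.0 Y0.0
; layer 3
G0 Z18.1
G0 X0.0 Y0.0
G1 X25.3 Y0.0
G1 X25.3 Y6.2
G1 X0.0 Y6.2
G1 X0.0 Y0.0
M2 ; end

The solid is a wedge (ramp): 25.3 × 24.9 mm base, rising to 24.2 mm along the y=0 edge and sloping linearly to z=0 at y=24.9. Slicing at Δz = 6.0 mm — 4 equal slices spanning the solid's height, so layer i sits at z = i·h/4 — gives 3 non-empty perimeters. Each is a 4-segment closed polygon; G0 lifts to the layer z and rapids to the start vertex, then G1 traces the edges. The cross-section shrinks linearly with z (the slice at the apex is degenerate and omitted).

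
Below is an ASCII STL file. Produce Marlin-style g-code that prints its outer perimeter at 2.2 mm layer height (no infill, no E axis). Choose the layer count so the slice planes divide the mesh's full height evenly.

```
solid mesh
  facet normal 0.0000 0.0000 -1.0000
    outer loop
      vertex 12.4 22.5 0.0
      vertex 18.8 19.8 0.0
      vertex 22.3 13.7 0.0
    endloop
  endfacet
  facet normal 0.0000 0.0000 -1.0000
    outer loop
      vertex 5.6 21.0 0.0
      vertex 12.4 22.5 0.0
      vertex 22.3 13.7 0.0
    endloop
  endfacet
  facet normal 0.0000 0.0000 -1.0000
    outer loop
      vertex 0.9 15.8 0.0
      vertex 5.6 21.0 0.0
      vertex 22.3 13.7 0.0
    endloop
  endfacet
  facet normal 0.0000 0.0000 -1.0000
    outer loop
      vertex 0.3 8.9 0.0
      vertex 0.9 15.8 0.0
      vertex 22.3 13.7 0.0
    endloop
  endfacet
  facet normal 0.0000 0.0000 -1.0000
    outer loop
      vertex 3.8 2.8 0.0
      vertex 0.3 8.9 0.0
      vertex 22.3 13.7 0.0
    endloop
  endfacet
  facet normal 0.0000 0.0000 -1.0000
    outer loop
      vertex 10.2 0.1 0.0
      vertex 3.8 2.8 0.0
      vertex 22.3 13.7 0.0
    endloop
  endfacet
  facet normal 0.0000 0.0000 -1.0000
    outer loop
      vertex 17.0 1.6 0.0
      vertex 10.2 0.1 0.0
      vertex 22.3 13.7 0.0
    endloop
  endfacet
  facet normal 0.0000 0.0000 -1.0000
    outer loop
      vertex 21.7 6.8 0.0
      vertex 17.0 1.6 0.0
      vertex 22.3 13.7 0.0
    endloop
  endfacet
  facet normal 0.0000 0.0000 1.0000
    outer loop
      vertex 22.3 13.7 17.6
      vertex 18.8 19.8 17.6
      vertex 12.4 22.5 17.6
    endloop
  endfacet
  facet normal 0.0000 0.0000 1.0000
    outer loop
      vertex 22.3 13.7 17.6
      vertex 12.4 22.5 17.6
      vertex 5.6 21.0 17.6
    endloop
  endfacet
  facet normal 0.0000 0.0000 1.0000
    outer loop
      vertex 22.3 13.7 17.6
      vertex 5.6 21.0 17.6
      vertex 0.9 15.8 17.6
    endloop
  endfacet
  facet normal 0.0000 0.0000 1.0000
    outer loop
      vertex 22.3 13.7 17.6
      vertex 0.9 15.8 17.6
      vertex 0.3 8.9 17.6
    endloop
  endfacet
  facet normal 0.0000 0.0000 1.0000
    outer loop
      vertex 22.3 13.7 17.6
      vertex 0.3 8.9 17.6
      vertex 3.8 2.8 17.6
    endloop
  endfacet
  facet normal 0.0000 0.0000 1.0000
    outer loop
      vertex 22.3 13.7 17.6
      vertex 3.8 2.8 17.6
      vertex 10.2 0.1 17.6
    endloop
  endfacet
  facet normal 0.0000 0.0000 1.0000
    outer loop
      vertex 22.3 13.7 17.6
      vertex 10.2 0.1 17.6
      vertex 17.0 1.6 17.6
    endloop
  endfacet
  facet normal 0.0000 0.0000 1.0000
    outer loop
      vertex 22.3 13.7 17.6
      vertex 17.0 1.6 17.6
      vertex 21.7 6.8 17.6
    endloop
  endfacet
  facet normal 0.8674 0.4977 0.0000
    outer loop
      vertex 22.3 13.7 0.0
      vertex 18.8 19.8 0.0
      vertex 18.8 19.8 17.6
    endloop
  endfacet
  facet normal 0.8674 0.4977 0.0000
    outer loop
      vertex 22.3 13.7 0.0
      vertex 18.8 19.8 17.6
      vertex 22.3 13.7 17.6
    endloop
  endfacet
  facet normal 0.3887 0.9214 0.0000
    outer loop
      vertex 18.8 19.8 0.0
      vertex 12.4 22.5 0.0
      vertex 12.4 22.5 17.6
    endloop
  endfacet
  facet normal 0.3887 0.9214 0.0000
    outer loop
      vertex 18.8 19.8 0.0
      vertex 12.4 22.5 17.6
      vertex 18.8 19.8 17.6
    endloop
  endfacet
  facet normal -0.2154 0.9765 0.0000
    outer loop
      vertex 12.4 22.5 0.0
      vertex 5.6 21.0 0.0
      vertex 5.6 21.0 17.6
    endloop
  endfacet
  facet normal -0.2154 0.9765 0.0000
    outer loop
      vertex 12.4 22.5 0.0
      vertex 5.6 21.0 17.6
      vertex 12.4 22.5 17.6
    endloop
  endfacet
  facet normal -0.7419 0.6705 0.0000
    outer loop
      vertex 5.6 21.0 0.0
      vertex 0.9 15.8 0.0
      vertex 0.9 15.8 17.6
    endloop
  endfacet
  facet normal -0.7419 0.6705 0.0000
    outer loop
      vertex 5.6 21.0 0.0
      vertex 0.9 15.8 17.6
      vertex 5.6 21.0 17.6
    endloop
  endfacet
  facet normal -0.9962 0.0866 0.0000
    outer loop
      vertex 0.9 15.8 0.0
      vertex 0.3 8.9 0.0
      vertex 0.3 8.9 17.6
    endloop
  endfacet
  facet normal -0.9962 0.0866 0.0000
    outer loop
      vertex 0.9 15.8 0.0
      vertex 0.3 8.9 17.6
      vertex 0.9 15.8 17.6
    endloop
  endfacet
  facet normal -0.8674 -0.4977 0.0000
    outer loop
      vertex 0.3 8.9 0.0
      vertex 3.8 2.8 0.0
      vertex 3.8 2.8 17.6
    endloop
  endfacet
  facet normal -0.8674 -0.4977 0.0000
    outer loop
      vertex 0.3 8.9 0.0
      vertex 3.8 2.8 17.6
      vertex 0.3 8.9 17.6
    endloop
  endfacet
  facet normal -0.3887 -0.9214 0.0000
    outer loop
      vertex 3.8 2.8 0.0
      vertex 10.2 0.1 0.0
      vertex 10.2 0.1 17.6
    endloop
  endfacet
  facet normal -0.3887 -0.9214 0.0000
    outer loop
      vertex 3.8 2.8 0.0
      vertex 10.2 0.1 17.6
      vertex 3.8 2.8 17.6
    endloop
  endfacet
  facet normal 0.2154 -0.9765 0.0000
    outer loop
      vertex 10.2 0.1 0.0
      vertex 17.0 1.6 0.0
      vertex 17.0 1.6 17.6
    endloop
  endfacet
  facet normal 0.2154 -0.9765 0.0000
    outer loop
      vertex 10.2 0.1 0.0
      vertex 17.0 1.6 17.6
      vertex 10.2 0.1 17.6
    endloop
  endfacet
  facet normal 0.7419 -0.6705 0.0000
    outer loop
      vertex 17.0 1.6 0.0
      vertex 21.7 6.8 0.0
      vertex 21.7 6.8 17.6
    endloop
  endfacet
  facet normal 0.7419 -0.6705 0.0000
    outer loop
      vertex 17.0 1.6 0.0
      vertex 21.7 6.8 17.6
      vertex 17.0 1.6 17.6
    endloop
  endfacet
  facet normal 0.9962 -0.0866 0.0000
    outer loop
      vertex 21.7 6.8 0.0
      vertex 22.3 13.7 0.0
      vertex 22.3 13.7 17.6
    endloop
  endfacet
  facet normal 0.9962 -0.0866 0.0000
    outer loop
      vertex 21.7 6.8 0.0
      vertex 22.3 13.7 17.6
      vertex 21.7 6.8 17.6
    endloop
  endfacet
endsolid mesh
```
; perimeter-only toolpath
G21 ; units = mm
G90 ; absolute positioning
G28 ; home
; layer 1
G0 Z2.2
G0 X22.3 Y13.7
G1 X18.8 Y19.8
G1 X12.4 Y22.5
G1 X5.6 Y21.0
G1 X0.9 Y15.8
G1 X0.3 Y8.9
G1 X3.8 Y2.8
G1 X10.2 Y0.1
G1 X17.0 Y1.6
G1 X21.7 Y6.8
G1 X22.3 Y13.7
; layer 2
G0 Z4.4
G0 X22.3 Y13.7
G1 X18.8 Y19.8
G1 X12.4 Y22.5
G1 X5.6 Y21.0
G1 X0.9 Y15.8
G1 X0.3 Y8.9
G1 X3.8 Y2.8
G1 X10.2 Y0.1
G1 X17.0 Y1.6
G1 X21.7 Y6.8
G1 X22.3 Y13.7
; layer 3
G0 Z6.6
G0 X22.3 Y13.7
G1 X18.8 Y19.8
G1 X12.4 Y22.5
G1 X5.6 Y21.0
G1 X0.9 Y15.8
G1 X0.3 Y8.9
G1 X3.8 Y2.8
G1 X10.2 Y0.1
G1 X17.0 Y1.6
G1 X21.7 Y6.8
G1 X22.3 Y13.7
; layer 4
G0 Z8.8
G0 X22.3 Y13.7
G1 X18.8 Y19.8
G1 X12.4 Y22.5
G1 X5.6 Y21.0
G1 X0.9 Y15.8
G1 X0.3 Y8.9
G1 X3.8 Y2.8
G1 X10.2 Y0.1
G1 X17.0 Y1.6
G1 X21.7 Y6.8
G1 X22.3 Y13.7
; layer 5
G0 Z11.0
G0 X22.3 Y13.7
G1 X18.8 Y19.8
G1 X12.4 Y22.5
G1 X5.6 Y21.0
G1 X0.9 Y15.8
G1 X0.3 Y8.9
G1 X3.8 Y2.8
G1 X10.2 Y0.1
G1 X17.0 Y1.6
G1 X21.7 Y6.8
G1 X22.3 Y13.7
; layer 6
G0 Z13.2
G0 X22.3 Y13.7
G1 X18.8 Y19.8
G1 X12.4 Y22.5
G1 X5.6 Y21.0
G1 X0.9 Y15.8
G1 X0.3 Y8.9
G1 X3.8 Y2.8
G1 X10.2 Y0.1
G1 X17.0 Y1.6
G1 X21.7 Y6.8
G1 X22.3 Y13.7
; layer 7
G0 Z15.4
G0 X22.3 Y13.7
G1 X18.8 Y19.8
G1 X12.4 Y22.5
G1 X5.6 Y21.0
G1 X0.9 Y15.8
G1 X0.3 Y8.9
G1 X3.8 Y2.8
G1 X10.2 Y0.1
G1 X17.0 Y1.6
G1 X21.7 Y6.8
G1 X22.3 Y13.7
; layer 8
G0 Z17.6
G0 X22.3 Y13.7
G1 X18.8 Y19.8
G1 X12.4 Y22.5
G1 X5.6 Y21.0
G1 X0.9 Y15.8
G1 X0.3 Y8.9
G1 X3.8 Y2.8
G1 X10.2 Y0.1
G1 X17.0 Y1.6
G1 X21.7 Y6.8
G1 X22.3 Y13.7
M2 ; end

The solid is a regular 10-sided prism (a cylinder approximated with 10 flat sides), circumscribed radius ≈ 11.3 mm, height ≈ 17.6 mm. Slicing at Δz = 2.2 mm — 8 equal slices spanning the solid's height, so layer i sits at z = i·h/8 — gives 8 non-empty perimeters. Each is a 10-segment closed polygon; G0 lifts to the layer z and rapids to the start vertex, then G1 traces the edges.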